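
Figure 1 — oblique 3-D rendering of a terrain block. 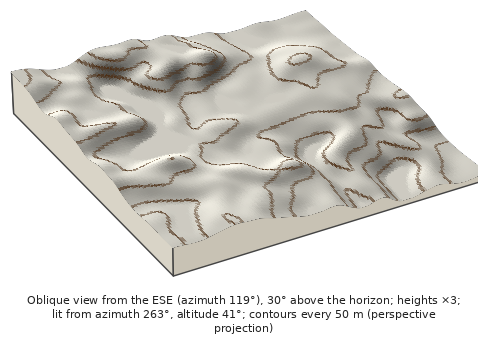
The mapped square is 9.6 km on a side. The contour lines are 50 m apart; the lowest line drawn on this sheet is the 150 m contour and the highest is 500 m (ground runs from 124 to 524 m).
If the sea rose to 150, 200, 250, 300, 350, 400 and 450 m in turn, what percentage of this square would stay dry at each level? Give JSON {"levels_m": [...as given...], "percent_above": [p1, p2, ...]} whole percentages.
{"levels_m": [150, 200, 250, 300, 350, 400, 450], "percent_above": [96, 92, 86, 76, 47, 21, 8]}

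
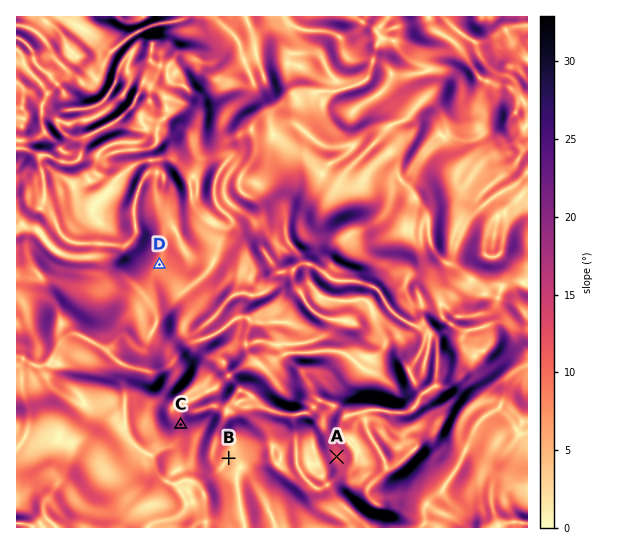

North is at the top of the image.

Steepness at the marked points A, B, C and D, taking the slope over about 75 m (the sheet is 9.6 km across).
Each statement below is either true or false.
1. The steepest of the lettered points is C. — true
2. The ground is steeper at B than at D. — false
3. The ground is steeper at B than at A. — false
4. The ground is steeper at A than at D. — true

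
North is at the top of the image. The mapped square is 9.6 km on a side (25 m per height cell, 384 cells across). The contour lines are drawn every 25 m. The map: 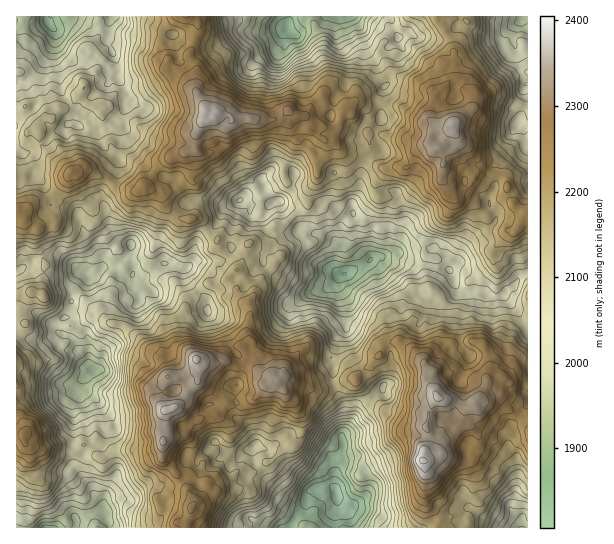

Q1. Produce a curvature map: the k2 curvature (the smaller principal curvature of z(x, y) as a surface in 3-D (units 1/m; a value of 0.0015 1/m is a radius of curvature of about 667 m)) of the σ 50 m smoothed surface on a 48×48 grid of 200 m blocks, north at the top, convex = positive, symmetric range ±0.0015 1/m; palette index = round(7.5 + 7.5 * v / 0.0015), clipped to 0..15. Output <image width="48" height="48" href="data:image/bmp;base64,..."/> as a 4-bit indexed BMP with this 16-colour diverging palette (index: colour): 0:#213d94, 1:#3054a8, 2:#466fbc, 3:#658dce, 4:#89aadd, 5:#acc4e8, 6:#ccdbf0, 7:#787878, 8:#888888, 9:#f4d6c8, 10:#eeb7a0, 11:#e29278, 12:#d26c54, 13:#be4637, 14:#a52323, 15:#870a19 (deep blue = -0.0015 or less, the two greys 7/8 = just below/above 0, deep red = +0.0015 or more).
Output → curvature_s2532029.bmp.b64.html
<image width="48" height="48" href="data:image/bmp;base64,Qk32BAAAAAAAAHYAAAAoAAAAMAAAADAAAAABAAQAAAAAAIAEAAATCwAAEwsAABAAAAAAAAAAlD0hAKhUMAC8b0YAzo1lAN2qiQDoxKwA8NvMAHh4eACIiIgAyNb0AKC37gB4kuIAVGzSADdGvgAjI6UAGQqHAJYCUlUAWHKZZUEzRkJHVGJGNGdFZYRWQlVFQSMDZlUUmWUQJWYVYyMjI0h0NTRWEjR0JIUFEGcmqVVWpUYSZBITZXhSVEhiE3i3RVIUQjRGYog4tUUgMgUwRndnMVaFBWeXNxNBWCIyNoZEQ1hiMhigJEaYQUdYEmMiFVeQR0QlY0JXV4ZENBYzVEeGgndGMXiGNElwV1tQJSQlSGRjIkMVUj22pFdWQqqJE2ZThFlxMDEgAVe3EwJmUhaWcTdVI7hjI2cxREmUcgR2BjVXYAJUa0EFZCZkNIuHIWhgRWQwNkWTRmAmUwAiSliUZ3VUNGeEMngjNnlnFIcUUxSaNTBVRDhyJFhEQ0MSFEMEQ1mYcBZEhEmUZzM0YkVFcnmEVFM0M0JzZ3IAQ0Y1WFlThSYQAXmLc0lYY3hAFCUySpVSakICmIZmcFuSADVmMDNlk0UkYzAAdDmjVlRCeIpmQFk3MDR3I0h3ZnZ3gxIDdQAgqmg0VIpUIWU3YGmFVwSGdVhUEycBd5gVmVYFZXRXUUVJQUiFIwNEeREjY1NABXZkhDVYgjR8kDJJh1VFcpl0hEhSNieERhM1AUVYQyJnUyFFeGA4U2gGcJcAAnWHcUhiQRAEZjFFdjJGITZTVVI3YkAlA4hUADknYBN2hRE3hyFpp1ZEV2VmI3bZEHZlUiA3UidoYyIAEjNHhmM0MSMRJoqEJSV4RhNWRVRiaEdAEkWDJmaKQENCAzIlQhJSI0aER0c1VleGNAFHNoNlI3VIIBN4MCMldGEAA1OWQ3dCARADMiMSEzOYRUMiE0VGJGIUAUM2VJlDRHdQAiaHIkaWFSQyR4JEAVNqEpU4ZUZHdGY0ZDUwJURUdHeHSERTADJVIHdUg0IkMkR1diYTU0VZpIVoc0k0NmdXowhVI5YTZzhzIzRokzYkZZYmUGgkpWdUd0JRQWRHeGBEaSIXhiRSR3lFQ0UHh0dQAyIBUABnEiBZhURTjDYGoxciRkQ0qYd1NGMgUjNVZIMXICV2dVMGQjIFuWVCaoMkdUdjEYYVk3cWUzQ6c1VDdFQ2q5ZTJSExVkZFQDEEcUcmlqQVY1g3lTRHZqZRVla3Z3UloxEmdXcyJCJzREU2VDQ1V1UlRjZ3dUQxchdlNnRWA2eZaJcmcmYxFUJ0UmRFZEVkIlZSeFNVN4VzV3hBIViCACQ2NkWZRUeEh1hIZWMkNCVml0REATV5NFVSVTFkWZWGplh3MGkTEEmkmkeTIoJndGilMhAjSZh0g102UohUREVCAnpVFFVmGERlFFVYdIiDVFYkhDaTNERXQVlpMBZXN7IjJHVoljVTRBRThzaVA2iHdXhaYIRXR2dCNGhld2MANASke3Z0VThlRoZFQYc0UiVgSnljSFVBEgFkRkQzdDOIdVh0FVZRN3YgWGZkg0iXQwBUlARlRRVXaWZgNGiAKbYjVFdDVTRldDMEgzdmgjMgRmMyWURQI0RDdXYASHMQEzABElUFUhEVVDVDNSEAQlkiFmRYV1JYZCCGZkQ4kVQ4ZaglIA=="/>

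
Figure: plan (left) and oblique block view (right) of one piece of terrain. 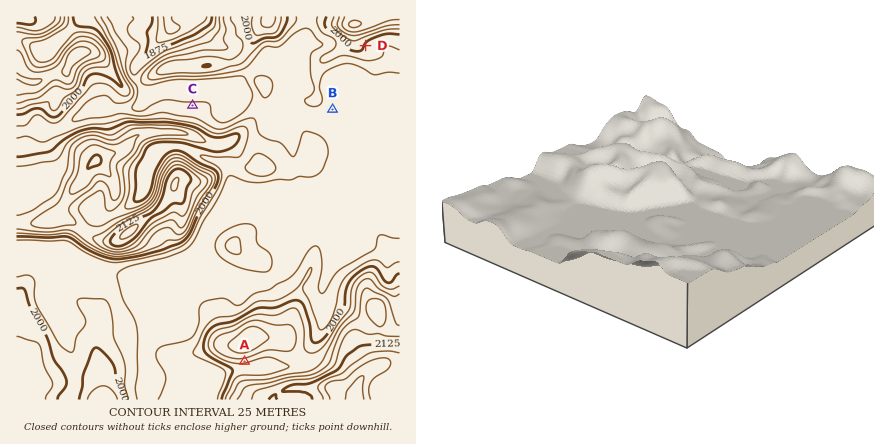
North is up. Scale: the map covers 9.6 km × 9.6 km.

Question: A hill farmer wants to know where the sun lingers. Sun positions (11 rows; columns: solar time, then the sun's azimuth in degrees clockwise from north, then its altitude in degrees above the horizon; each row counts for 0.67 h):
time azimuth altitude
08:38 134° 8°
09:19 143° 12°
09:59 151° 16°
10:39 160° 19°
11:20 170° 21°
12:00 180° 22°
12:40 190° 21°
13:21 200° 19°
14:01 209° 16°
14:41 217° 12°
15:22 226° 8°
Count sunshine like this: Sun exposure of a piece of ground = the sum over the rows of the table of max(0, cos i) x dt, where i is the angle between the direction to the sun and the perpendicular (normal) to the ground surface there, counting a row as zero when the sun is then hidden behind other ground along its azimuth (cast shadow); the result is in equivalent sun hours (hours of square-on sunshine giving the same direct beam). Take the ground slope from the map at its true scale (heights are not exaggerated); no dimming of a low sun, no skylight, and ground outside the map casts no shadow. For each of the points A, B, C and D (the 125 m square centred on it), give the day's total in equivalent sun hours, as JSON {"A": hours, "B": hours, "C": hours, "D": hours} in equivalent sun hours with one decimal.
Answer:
{"A": 3.1, "B": 2.0, "C": 1.6, "D": 2.2}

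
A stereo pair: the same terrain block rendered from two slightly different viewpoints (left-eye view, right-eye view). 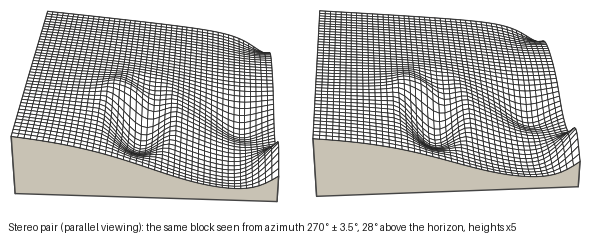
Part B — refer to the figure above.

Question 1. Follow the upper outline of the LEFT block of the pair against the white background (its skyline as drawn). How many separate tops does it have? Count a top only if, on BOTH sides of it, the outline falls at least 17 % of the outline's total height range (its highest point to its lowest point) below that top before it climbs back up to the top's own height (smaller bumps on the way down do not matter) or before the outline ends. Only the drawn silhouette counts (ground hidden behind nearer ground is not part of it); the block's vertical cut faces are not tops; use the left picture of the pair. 4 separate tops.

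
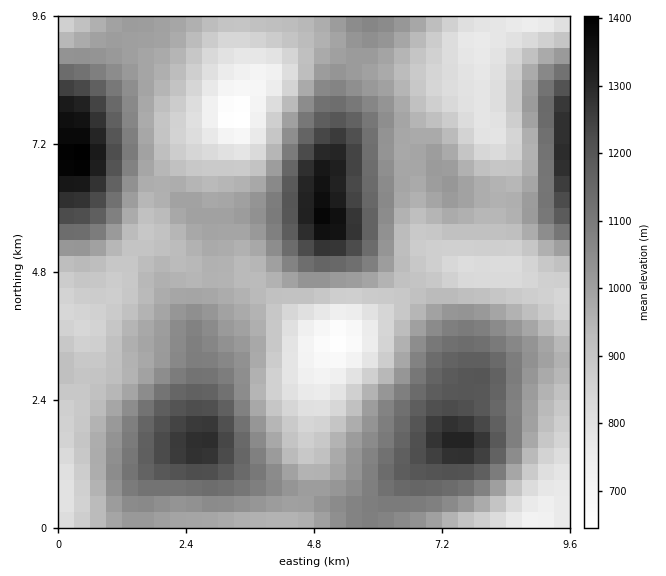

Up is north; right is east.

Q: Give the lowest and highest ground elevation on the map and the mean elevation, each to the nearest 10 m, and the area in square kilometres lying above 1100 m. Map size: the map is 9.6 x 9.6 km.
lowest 630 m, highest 1420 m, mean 990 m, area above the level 20.9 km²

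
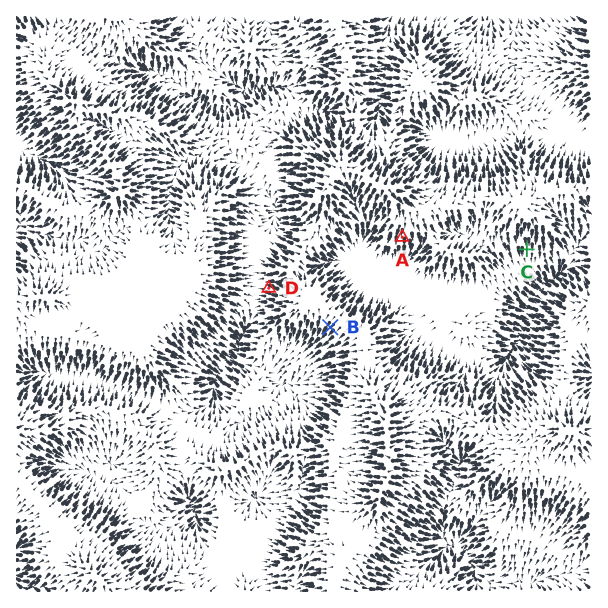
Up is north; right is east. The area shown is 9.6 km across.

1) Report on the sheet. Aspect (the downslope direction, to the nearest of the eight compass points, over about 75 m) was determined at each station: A S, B SW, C S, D W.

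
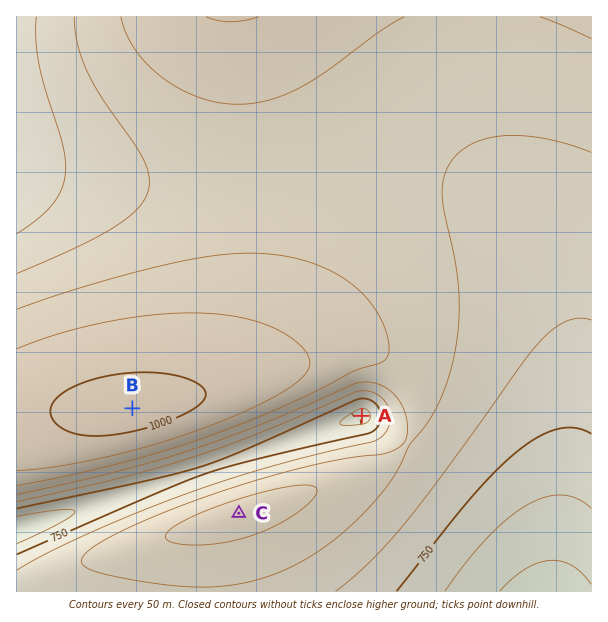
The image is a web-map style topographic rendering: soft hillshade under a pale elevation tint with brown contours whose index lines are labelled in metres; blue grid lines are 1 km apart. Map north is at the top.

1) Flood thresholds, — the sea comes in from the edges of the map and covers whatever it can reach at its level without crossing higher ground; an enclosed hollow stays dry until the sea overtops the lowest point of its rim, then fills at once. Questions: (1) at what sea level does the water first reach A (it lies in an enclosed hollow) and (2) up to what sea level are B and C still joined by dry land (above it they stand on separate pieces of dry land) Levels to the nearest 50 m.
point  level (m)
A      750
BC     850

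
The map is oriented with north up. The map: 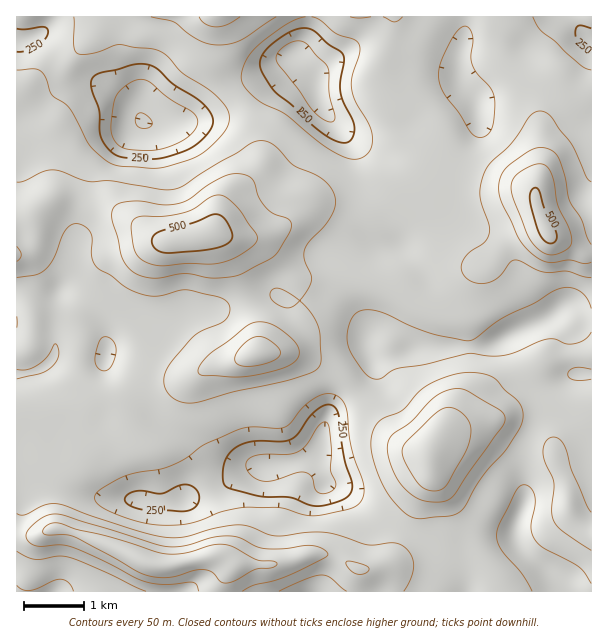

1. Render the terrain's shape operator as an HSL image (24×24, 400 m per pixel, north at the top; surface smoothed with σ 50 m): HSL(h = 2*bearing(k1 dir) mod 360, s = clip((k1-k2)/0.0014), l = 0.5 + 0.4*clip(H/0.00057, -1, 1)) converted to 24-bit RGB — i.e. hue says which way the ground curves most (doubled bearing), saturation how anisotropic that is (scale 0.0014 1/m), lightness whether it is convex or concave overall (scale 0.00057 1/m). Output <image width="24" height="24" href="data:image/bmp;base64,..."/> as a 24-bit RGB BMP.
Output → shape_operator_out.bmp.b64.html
<image width="24" height="24" href="data:image/bmp;base64,Qk32BgAAAAAAADYAAAAoAAAAGAAAABgAAAABABgAAAAAAMAGAAATCwAAEwsAAAAAAAAAAAAA0b61RHOYb4FOcD0sYRUW58BRT++hE2k9051+m2u8x2uxcGarLYF6oHZgm8DPZbSiZZaVi3eDbWCSeKGGjLOXimSZXSg6fjtgumI1a1w0aC8zXp/ozPT/zOz/tqv/4sz/0tv5prznj5Lx5838x7z6h9DpaGu5w4TAm16jhXaFdniFerJ6TqOAcxA8oFB8aaqfgYX928/8zOr/zfL+VcG4cD1FZlBFTHJAvY1AtT4/bVA5RIo5slVcpFNuhFhgg3NViWJUgYFjeYFru7psFxtFmW2/r4CoZ8jGIVY0ksIVa1IXUk0ROTMSSTgYU2EiSE8mbZpIdq19hYnFcMK7LXWFyki3zj14j0xbokk3oKY0MKpRpHRzREGqI15syLWab76Dem58iIBmoWliqVlpg0tXYX5Na35RSo9NVKZESYs8T0kwqnRDazI1IxAQuZk+mlKAto+14OjcXauNOHBhqliAMFd8gsdkm1dffXqBf4WFi4GGlXiYnnyxlpC7joy1b6GioatNQTkkT08hUn4gP1B4byqPiL+FgXKpqMO8xbufv4iiSXeNSn2FWG6dnreQeWeAfIJ/fn98gYJ+fXmGf4yNepF8kV9ulmt4rniQk1SuhHqsks6MEjtHPiukdsaBZ8vIrIrF0J+mpoyhvH63SpaaSYCIoZp6hm6Eg4CSgn+Nhn6HfnaBjIt8g2h6jWlviJFnjnhwe3GfjZetzpacMiBZDH5Bh8N4S4dhO2RW0ayjspq0hoW5vIzPU0yNd4yIgn+VnWKfpHSkhZSaanyxpneYdmmMqW+yuoiYjVlJanEqUG0okZJJqF/IXuXeYcGodViJV5+UXa1rv4uPnmBtgUtbi3JtVaJtU3qRgaxJOXNRs6VrL1JYq3Rhc4yGVIiXu5G/rnfj79b1srXobdHeT6S4gL+XUzZsbpZPWIFVX3tNkJJNjl6ro3HFvI25r22viEKmwJOCT017paJ1dTxzYaxTgYx9X350WJFrUIKTyJ25yL7Utm3BmV2VmJpeQjlhoo9sakU3e3Q0gpk0XoQcDygLkahCt2uRY1uBv7ZzWVqKmXV0bHOkdqCOgXxqc4FpaHlYU2FDWqEwo5BAhEBOlnlzoFtkYUVZg25Nfqu2jaq8hIWrvX6qoluxLXklJ2cjikZpj8FkR2pug5pxiHFwgkFHmIdCXHA8a1g7Y3pAaqtDZWhKiY9miHRtnW+beXq3g6K2f5ychmV6jWVqkox1fXiZtoOpa0R2QGU1X8GiWYyeYneMmFuVtFGqv4GGp19rVpd3d6RybJZgVoRlU6l4bW6JfYiQeY+Se4CRjWCAhm+Hg46ZpY+ljF2FgBcln6AnZcmNt0mXYICSW2V4aFJ5cmOevcHbyb3or6Ler7LOjaPRi43FXneUS21Yd4NqfXFfc2pUdIBffZODdYZ/hG5+liSOx4nX2fLuS8LksXmmnWlzUlp0TmOTkdbOhtHEdnTAyHzT0MK5bW2afVmGunqoh3SkYX6JgXWOfnqQepOSe4R7eHZ8dk9zYjhwve2xm9WSaCqJgW+kyaXEW262Z6a4ZbR/ioZVREw1dYVP2qSQjE5fY2qAfnucppitbV+YeHKJhYOLgH+EgIGCb26BVj+TgIO+3e7KkKtcMEBkT3JboaBeiG5mZMCbdI3JhnvPoXrQTIKsr5xjwnKfoYR7YH5zk35pcIKzhWyvl3WWjXuBgn9/cn6GO3GUh8XE3M3Aw32ZS0F1dHqDfYxygLJ3UcU7GDAZTEghXGQymkl2u2twlpJiq4p1a4ubj9zOZCWSlTRFmYJfg4x6iYmCcK+VRVSUU3tGs79UwGFbeEyCboeBjJuJnqWAuJBgKS5BaF5MV1gsKTEXkpcqsbl3irSvndm5aidVKgkbtapCiq56dIZ9haCJcqmEPylXoaJmkqtmkWRbfm9sd5R5ZYpimJFxtF9eWDVfXz1YjFhVVoR0bdCEbcRxVKtUl1lEPBFCl0mvrNGmgpeDe4uBebJ0eEFjSytOnLd2gZJwjHZ0h3+Tt4m9oGWfn2ZKdElAllZiOEVehpGjlL6yfqxybblFUn5ZgEhrQS1hSpmh0bmmjpB7jI91m5deUihie7SufrKReX+Vj6CUZpyzb1U7r02Jv3+el4mxmG20Xm+xZ6+ZnI9nnYZWyplWOUwWFicUdzxOKXMkj8A6ppB+jYd8l310NVB9o66Fi5dkXnthir2AQHFufI4oIlssoaN3nHN2gVp5km9FZnVCsFuMu7qAg5tnzXqlL0J/NXt/n7qbRJ1Wk6Fjb4l5n4CEQ0pyjKJxkp+JcK+XmV9dex1Q"/>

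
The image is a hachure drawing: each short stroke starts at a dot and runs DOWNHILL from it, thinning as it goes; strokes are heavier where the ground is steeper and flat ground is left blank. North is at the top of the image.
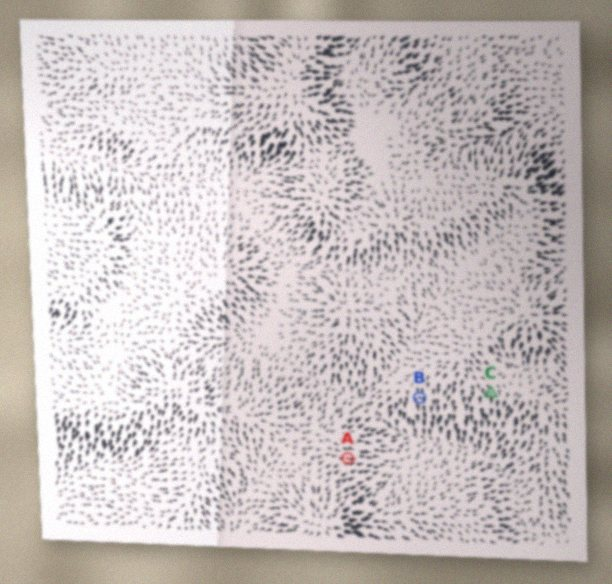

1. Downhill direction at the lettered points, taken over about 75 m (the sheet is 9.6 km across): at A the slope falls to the E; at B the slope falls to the S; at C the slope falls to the S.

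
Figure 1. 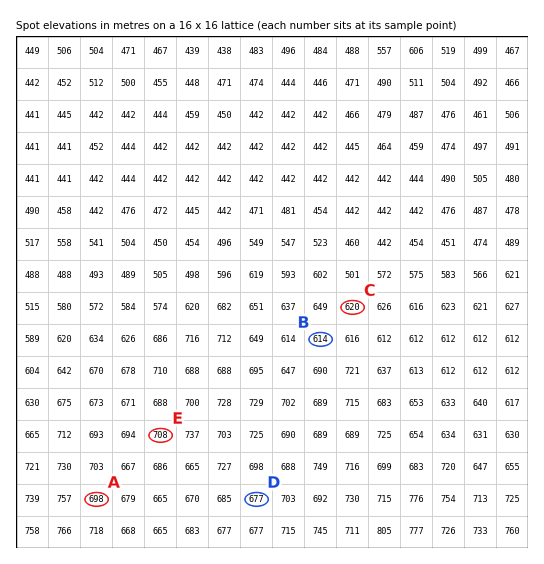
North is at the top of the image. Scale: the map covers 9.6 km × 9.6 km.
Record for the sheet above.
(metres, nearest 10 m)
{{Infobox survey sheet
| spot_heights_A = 700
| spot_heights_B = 610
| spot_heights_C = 620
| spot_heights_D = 680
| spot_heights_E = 710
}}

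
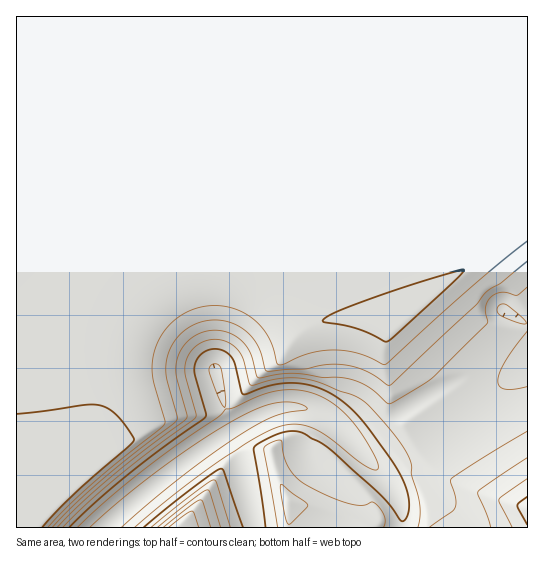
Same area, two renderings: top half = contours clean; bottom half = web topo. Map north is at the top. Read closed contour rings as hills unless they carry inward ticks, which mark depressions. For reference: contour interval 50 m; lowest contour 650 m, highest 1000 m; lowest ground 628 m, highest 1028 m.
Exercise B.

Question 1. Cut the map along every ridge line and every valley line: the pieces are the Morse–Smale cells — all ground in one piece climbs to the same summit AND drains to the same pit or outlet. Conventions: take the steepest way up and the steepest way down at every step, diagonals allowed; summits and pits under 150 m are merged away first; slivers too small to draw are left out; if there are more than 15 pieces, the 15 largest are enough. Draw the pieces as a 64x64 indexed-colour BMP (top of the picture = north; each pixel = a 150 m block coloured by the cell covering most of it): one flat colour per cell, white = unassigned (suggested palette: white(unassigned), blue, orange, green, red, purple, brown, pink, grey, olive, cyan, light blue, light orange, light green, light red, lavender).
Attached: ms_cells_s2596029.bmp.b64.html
<image width="64" height="64" href="data:image/bmp;base64,Qk12CAAAAAAAAHYAAAAoAAAAQAAAAEAAAAABAAQAAAAAAAAIAAATCwAAEwsAABAAAAAAAAAA////ALR3HwAOf/8ALKAsACgn1gC9Z5QAS1aMAMJ34wB/f38AIr28AM++FwDox64AeLv/AIrfmACWmP8A1bDFABERERERETMzMzMzMzMzMyIiIiIiIiIiIiIiIiIiIiIiEREREREREzMzMzMzMzMyIiIiIiIiIiIiIiIiIiIiIiIRERERERERMzMzMzMzMzIiIiIiIiIiIiIiIiIiIiIiIhERERERERETMzMzMzMzMiIiIiIiIiIiIiIiIiIiIiIiEREREREREREzMzMzMzMyIiIiIiIiIiIiIiIiIiIiIiIREREREREREREzMzMzMzIiIiIiIiIiIiIiIiIiIiIiIhERERERERERERMzMzMzIiIiIiIiIiIiIiIiIiIiIiIiERERERERERERETMzMzMiIiIiIiIiIiIiIiIiIiIiIiIRERERERERERERETMzMyIiIiIiIiIiIiIiIiIiIiIiIhEREREREREREREREzMyIiIiIiIiIiIiIiIiIiIiIiIiERERERERERERERERMzIiIiIiIiIiIiIiIiIiIiIiIiIRERERERERERERERERIiIiIiIiIiERIiIiIiIiIiIiIhERERERERERERERERERIiIiIiIiERERIiIiIiIiIiIiERERERERERERERERERESIiIiIiERERESIiIiIiIiIiIRERERERERERERERERERESIiIhEREREREiIiIiIiIiIhEREREREREREREREREREREREREREREREREiIiIiIiIiEREREREREREREREREREREREREREREREREREiIiIiIiIREREREREREREREREREREREREREREREREREREiEREiIhERERERERERERERERERERERERERERERERERERERERIiERERERERERERERERERERERERERERERERERERERERERIRERERERERERERERERERERERERERERERERERERERERERERERERERERERERERERERERERERERERERERERERERERERERERERERERERERERERERERERERERERERERERERERERERERERERERERERERERERERERERERERERERERERERERERERERERERERERERERERERERERERERERERERERERERERERERERERERERERERERERERERERERERERERERERERERERERERERERERERERERERERERERERERERERERERERERERERERERERERERERERERERERERERERERERERERERERERERERERERERERERERERERERERERERERERERERERERERERERERERERERERERERERERERERERERERERERERERERERERERERERERERERERERERERERERERERERERERERERERERERERERERERERERERERERERERERERERERERERERERERERERERERERERERERERERERERERERERERERERERERERERERERERERERERERERERERERERERERERERERERERERERERERERERERERERERERERERERERERERERERERERERERERERERERERERERERERERERERERERERERERERERERERERERERERERERERERERERERERERERERERERERERERERERERERERERERERERERERERERERERERERERERERERERERERERERERERERERERERERERERERERERERERERERERERERERERERERERERERERERERERERERERERERERERERERERERERERERERERERERERERERERERERERERERERERERERERERERERERERERERERERERERERERERERERERERERERERERERERERERERERERERERERERERERERERERERERERERERERERERERERERERERERERERERERERERERERERERERERERERERERERERERERERERERERERERERERERERERERERERERERERERERERERERERERERERERERERERERERERERERERERERERERERERERERERERERERERERERERERERERERERERERERERERERERERERERERERERERERERERERERERERERERERERERERERERERERERERERERERERERERERERERERERERERERERERERERERERERERERERERERERERERERERERERERERERERERERERERERERERERERERERERERERERERERERERERERERERERERERERERERERERERERERERERERERERERERERERERERERERERERERERERERERERERERERERERERERERERERERERERERERERERERERERERERERERERERERERERERERERERERERERERERERERERERERERERERERERERERERERERERERERERERERERERERERERERERERERERERERERERERERERERERERERERERERERERERERERERERERERERERERERERERERERERERERERERERERERERERERERERERERERERERERERERERERERERERERERERERERERERERERERERERERERERERERERERERERERERERERERERERERERERERERERERERERERERERERERERERERERERERERERERERERERERERERERERERERERERERERERERERERERERERERERERERERERERERERERERERERERERERERERERERERERERERERERERERERERERERERERERER"/>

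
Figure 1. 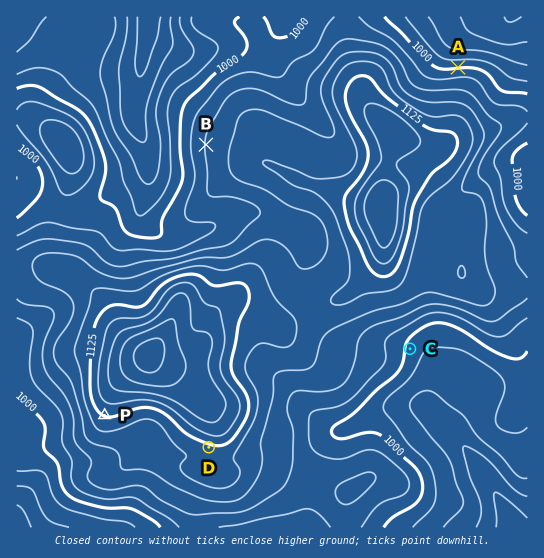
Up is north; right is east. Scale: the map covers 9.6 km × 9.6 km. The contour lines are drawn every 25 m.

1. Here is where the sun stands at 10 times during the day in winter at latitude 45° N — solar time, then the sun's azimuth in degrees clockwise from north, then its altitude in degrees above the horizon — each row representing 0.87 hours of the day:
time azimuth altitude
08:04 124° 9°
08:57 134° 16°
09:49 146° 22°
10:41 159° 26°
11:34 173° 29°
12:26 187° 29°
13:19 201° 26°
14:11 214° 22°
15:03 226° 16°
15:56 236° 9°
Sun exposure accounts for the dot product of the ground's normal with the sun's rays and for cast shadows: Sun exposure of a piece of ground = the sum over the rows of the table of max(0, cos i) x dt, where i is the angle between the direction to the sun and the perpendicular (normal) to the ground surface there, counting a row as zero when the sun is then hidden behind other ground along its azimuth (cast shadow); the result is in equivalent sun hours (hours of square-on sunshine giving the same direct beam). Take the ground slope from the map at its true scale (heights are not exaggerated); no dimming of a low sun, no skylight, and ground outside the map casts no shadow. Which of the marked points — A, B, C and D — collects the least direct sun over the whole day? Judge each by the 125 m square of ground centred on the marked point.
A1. A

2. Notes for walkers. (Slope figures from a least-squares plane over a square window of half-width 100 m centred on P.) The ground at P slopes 6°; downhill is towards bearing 202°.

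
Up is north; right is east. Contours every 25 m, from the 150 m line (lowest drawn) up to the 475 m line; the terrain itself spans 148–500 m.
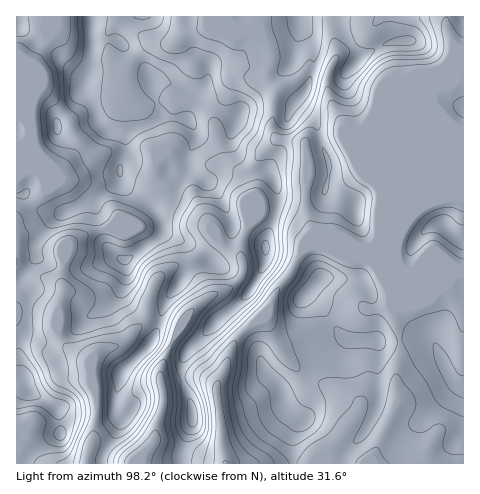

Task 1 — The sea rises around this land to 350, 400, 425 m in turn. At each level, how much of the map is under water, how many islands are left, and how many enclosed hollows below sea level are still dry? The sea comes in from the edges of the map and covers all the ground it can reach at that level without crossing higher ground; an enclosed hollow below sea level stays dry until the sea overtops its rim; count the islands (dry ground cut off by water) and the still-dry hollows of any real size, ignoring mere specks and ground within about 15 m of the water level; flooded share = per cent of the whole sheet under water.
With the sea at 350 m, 60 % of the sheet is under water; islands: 0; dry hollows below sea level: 0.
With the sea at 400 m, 78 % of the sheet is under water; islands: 0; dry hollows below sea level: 0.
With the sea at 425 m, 84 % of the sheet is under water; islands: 0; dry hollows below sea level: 0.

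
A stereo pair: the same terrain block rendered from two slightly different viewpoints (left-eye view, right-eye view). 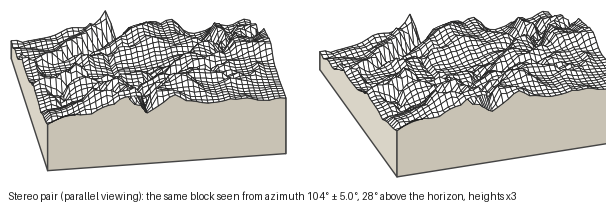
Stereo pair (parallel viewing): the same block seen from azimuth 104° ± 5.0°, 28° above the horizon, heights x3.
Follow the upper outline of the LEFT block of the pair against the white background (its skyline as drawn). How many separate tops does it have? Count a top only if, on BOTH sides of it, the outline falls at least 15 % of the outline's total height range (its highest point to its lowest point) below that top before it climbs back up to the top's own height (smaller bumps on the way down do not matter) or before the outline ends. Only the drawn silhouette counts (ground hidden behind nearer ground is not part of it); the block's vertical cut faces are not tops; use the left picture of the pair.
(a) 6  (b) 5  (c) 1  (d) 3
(d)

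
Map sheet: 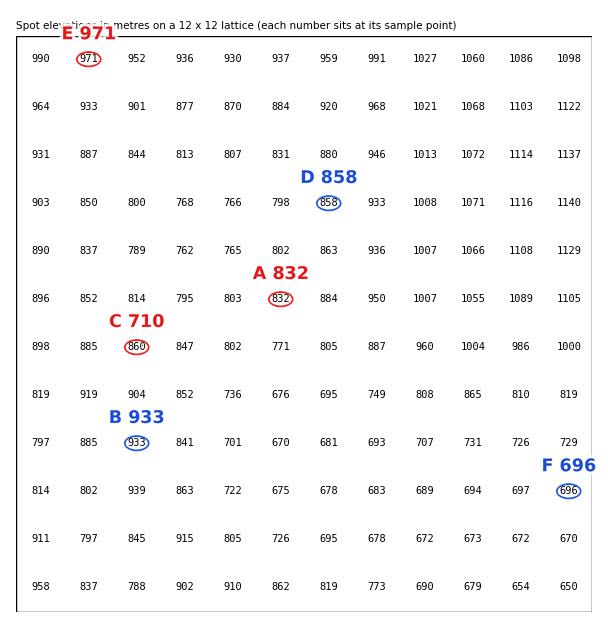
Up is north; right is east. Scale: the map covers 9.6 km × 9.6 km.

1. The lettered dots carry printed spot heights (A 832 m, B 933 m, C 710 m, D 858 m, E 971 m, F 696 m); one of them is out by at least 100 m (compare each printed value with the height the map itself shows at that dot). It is C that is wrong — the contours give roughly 860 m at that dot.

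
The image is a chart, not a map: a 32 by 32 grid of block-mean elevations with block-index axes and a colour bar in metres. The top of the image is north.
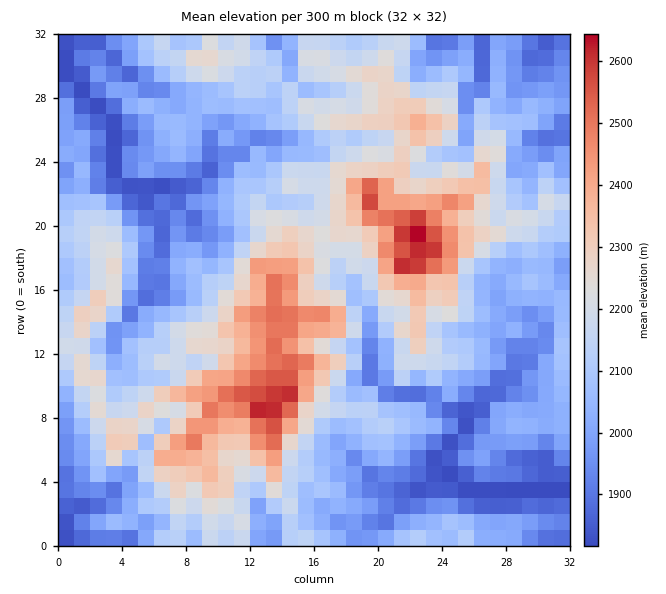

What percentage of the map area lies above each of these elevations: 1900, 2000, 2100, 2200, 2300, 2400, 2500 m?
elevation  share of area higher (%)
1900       88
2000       72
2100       48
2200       29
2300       16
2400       8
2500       4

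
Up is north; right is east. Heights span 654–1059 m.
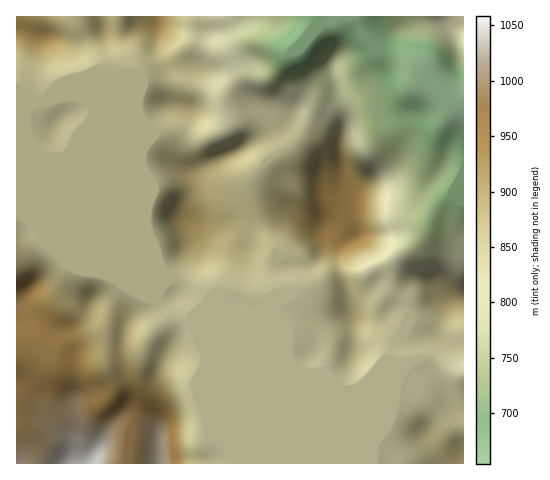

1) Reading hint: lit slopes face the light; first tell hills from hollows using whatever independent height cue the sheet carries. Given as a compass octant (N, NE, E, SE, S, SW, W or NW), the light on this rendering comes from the SE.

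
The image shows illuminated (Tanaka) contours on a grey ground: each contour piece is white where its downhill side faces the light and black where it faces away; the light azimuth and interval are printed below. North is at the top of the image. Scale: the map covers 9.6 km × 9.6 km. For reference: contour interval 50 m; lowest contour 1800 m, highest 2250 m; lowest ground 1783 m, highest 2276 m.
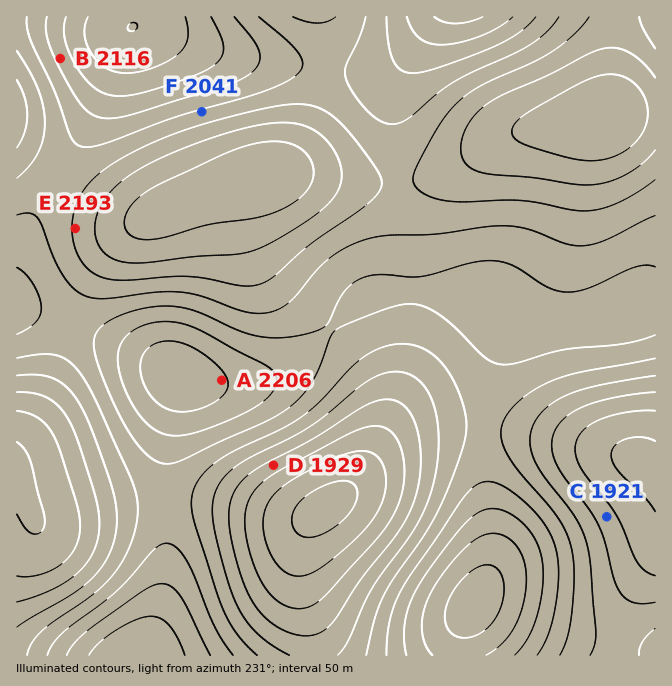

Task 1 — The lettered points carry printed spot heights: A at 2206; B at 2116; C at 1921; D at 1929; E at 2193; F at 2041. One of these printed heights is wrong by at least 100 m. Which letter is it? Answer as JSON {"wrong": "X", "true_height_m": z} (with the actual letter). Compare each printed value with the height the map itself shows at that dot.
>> {"wrong": "E", "true_height_m": 1993}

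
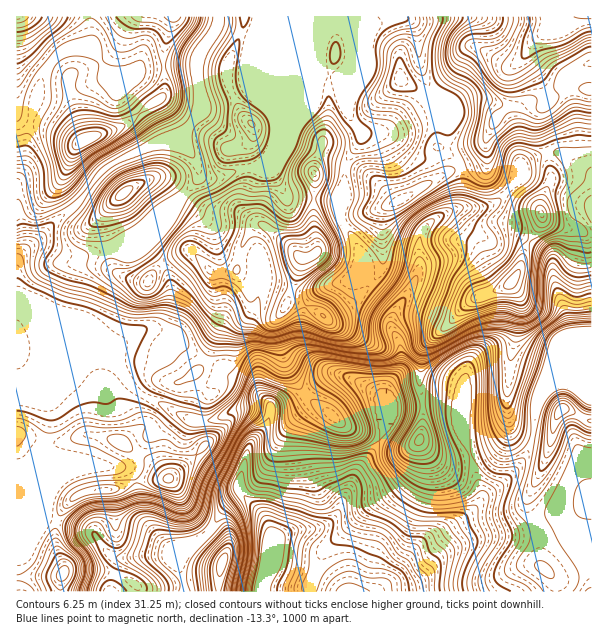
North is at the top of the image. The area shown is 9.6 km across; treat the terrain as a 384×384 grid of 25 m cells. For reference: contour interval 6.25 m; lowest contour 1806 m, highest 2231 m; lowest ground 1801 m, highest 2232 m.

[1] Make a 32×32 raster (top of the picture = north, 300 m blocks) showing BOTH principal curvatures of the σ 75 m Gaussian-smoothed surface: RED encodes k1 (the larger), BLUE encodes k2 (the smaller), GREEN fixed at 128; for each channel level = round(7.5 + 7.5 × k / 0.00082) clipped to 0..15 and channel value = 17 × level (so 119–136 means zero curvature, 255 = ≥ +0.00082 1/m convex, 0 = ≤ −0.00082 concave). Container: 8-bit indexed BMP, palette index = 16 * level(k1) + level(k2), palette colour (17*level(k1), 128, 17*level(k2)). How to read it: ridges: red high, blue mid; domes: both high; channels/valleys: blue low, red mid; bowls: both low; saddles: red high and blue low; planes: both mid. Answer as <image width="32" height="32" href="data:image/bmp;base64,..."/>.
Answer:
<image width="32" height="32" href="data:image/bmp;base64,Qk02CAAAAAAAADYEAAAoAAAAIAAAACAAAAABAAgAAAAAAAAEAAATCwAAEwsAAAABAAAAAAAAAIAAABGAAAAigAAAM4AAAESAAABVgAAAZoAAAHeAAACIgAAAmYAAAKqAAAC7gAAAzIAAAN2AAADugAAA/4AAAACAEQARgBEAIoARADOAEQBEgBEAVYARAGaAEQB3gBEAiIARAJmAEQCqgBEAu4ARAMyAEQDdgBEA7oARAP+AEQAAgCIAEYAiACKAIgAzgCIARIAiAFWAIgBmgCIAd4AiAIiAIgCZgCIAqoAiALuAIgDMgCIA3YAiAO6AIgD/gCIAAIAzABGAMwAigDMAM4AzAESAMwBVgDMAZoAzAHeAMwCIgDMAmYAzAKqAMwC7gDMAzIAzAN2AMwDugDMA/4AzAACARAARgEQAIoBEADOARABEgEQAVYBEAGaARAB3gEQAiIBEAJmARACqgEQAu4BEAMyARADdgEQA7oBEAP+ARAAAgFUAEYBVACKAVQAzgFUARIBVAFWAVQBmgFUAd4BVAIiAVQCZgFUAqoBVALuAVQDMgFUA3YBVAO6AVQD/gFUAAIBmABGAZgAigGYAM4BmAESAZgBVgGYAZoBmAHeAZgCIgGYAmYBmAKqAZgC7gGYAzIBmAN2AZgDugGYA/4BmAACAdwARgHcAIoB3ADOAdwBEgHcAVYB3AGaAdwB3gHcAiIB3AJmAdwCqgHcAu4B3AMyAdwDdgHcA7oB3AP+AdwAAgIgAEYCIACKAiAAzgIgARICIAFWAiABmgIgAd4CIAIiAiACZgIgAqoCIALuAiADMgIgA3YCIAO6AiAD/gIgAAICZABGAmQAigJkAM4CZAESAmQBVgJkAZoCZAHeAmQCIgJkAmYCZAKqAmQC7gJkAzICZAN2AmQDugJkA/4CZAACAqgARgKoAIoCqADOAqgBEgKoAVYCqAGaAqgB3gKoAiICqAJmAqgCqgKoAu4CqAMyAqgDdgKoA7oCqAP+AqgAAgLsAEYC7ACKAuwAzgLsARIC7AFWAuwBmgLsAd4C7AIiAuwCZgLsAqoC7ALuAuwDMgLsA3YC7AO6AuwD/gLsAAIDMABGAzAAigMwAM4DMAESAzABVgMwAZoDMAHeAzACIgMwAmYDMAKqAzAC7gMwAzIDMAN2AzADugMwA/4DMAACA3QARgN0AIoDdADOA3QBEgN0AVYDdAGaA3QB3gN0AiIDdAJmA3QCqgN0Au4DdAMyA3QDdgN0A7oDdAP+A3QAAgO4AEYDuACKA7gAzgO4ARIDuAFWA7gBmgO4Ad4DuAIiA7gCZgO4AqoDuALuA7gDMgO4A3YDuAO6A7gD/gO4AAID/ABGA/wAigP8AM4D/AESA/wBVgP8AZoD/AHeA/wCIgP8AmYD/AKqA/wC7gP8AzID/AN2A/wDugP8A/4D/AJaX2LZyhri5ppOn94Nwlpiod3eHdnaHh5iYmIeHl4iHhobJ27OVlYV1hKf514B1h5eHh4iHh4eGh4iYmJiIh4d3huaUgaaGdnWEg/n5gHWHmJeHh3aXhoeGhoaHl4eHd4eG1VJjt4Z0g6OQ5PWAZISEhpeGdpeGdoeHh4eXh4eHd3fWpGOjc2Om+bOzs4F2h5eVhqiXh4eHhYWHmJeHh4iHh5bo9/nWxtnplXFwppeXmId0h5aHl5iYhnWHuIaHiIeHh4WGhpa2ytjGc3C3iIeHhnV2hpeXl5eFh4Snp4aHh4eHd3eHl5aWpve3cKaoh4aFhYK2yai3loSXloTXhXeYh5eYl6iXdpeV6fhwgLeXhqjJxZDI6qd0hKe4gteFhJiHd4eHdoeYlnORw/WwlLinyMmWc3P2hXWEp9iCxcXmhnd3h4eHh4WEl7i2pIJhtqe4mIR1c/aGdYO46HKj+oOHd4eHiIeGl6iYh7jHcKbFlYWDg2OE93V1c7folYOThoeHd4eHh4eHh4eHhsaCqLhzYHCRo3DycWNip8eng3eHh4d3h4d3h4iHdpSFpGKigYCU5/f4wPjmcFCTtrZyd3eHh3d3d4eGhoZ0l6fH5uq01vropnOCp/n3k4GSw3NhcoeHhnZ1hZSDdHWnlqim2cbn2aamYpSWl/fnpbf71bOndoWGhoeXuMqllqiGl4aWtpOEhcemgYWHqNnmyOmClJeFqKinp7e3yYSGuJeYdnXGpHJ1h8iUc4aXhpbY6HCWmIWYmIeHhnWWtqinhpd2hbnZyJN2x5ZzdZWGdab2YJandoWHl4aGd3WVuYZ2p4a2uLjIgobHhYKoqId2htWkpaiWhoWnt5aEhXSmhnaXuKZ015OTl7elYIOXl5eGp9mll4a3lIHG2ah1dIWop6eodWTVc4WouOi2gnKDhJW5yHV2dpfYkoDZ+MimlHWFl3aVhdeFdZeXl9jXpae2goXGhod2dtfGcIClyLeVhZWEdXSn2paUqIeHh5emlshzZbeHh4aFuPi2gYCChIWGqZeWhoTGp4R2doeXh4Wnx2N0lHaHhpWnyfn3xnOEhZeXl7iFhLi5hXZ2doeHhafXlZeWdXaHhoaWloXW16aTdYa4poaHhLaEl4d2l4d1hrimp7mWhod2h4aGdYW42pN0p5Z2h3d3loanp5eXhnWFlJWGl6aol3WYh3d3doXXg4S4hnd3h3eHd3SnqIWVh3aoqYaGdoeXhYaHhod2htZjhLiGd4eHh5eHdZaodJa4pqiop4aEdZeGdXZ2l4d2x4SDlqd3d4eHl4eGp6iElsq4lpenqLiFqaiWhoaIl4eoyZN0t4eHh4eHh3eFhXV0lJR1dpaXl6c="/>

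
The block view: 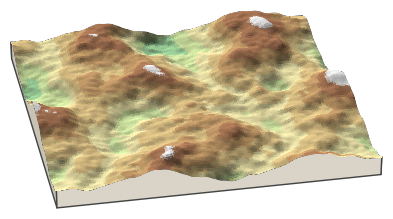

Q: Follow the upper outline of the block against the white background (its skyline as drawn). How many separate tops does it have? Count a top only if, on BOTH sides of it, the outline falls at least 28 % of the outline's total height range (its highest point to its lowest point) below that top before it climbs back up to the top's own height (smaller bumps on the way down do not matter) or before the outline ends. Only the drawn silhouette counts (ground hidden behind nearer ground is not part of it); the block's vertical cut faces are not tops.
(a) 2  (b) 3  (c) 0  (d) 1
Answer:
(c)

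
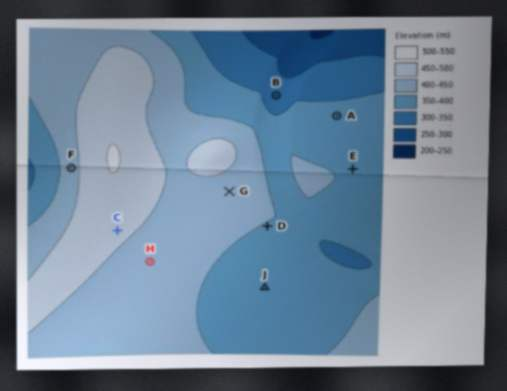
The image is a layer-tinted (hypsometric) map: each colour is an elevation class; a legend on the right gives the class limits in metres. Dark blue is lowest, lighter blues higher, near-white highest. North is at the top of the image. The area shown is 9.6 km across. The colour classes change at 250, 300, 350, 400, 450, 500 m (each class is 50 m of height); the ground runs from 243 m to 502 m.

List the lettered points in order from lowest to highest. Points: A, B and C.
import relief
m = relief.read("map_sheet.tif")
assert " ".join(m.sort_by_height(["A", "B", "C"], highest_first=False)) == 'B A C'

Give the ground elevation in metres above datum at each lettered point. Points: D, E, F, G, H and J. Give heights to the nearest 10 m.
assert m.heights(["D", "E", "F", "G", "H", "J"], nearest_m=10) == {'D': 400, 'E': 400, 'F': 430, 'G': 430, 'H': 430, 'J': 370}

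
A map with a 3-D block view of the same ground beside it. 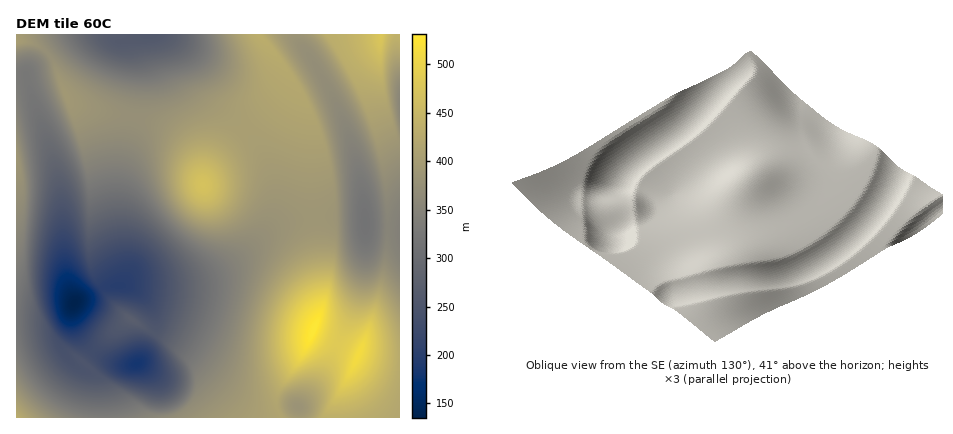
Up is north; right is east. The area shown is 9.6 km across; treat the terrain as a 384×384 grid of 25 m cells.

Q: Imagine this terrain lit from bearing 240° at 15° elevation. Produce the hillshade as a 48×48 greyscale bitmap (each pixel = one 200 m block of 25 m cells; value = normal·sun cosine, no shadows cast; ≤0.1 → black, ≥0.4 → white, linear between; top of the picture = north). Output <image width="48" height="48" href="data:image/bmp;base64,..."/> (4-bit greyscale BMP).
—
<image width="48" height="48" href="data:image/bmp;base64,Qk32BAAAAAAAAHYAAAAoAAAAMAAAADAAAAABAAQAAAAAAIAEAAATCwAAEwsAABAAAAAAAAAAAAAAABEREQAiIiIAMzMzAERERABVVVUAZmZmAHd3dwCIiIgAmZmZAKqqqgC7u7sAzMzMAN3d3QDu7u4A////ADMzNERVZmd3Q0VoiIiIiJmFWKuqmYiIiDMzNERVZndkIkeZiIiIiZl1abzLmYiIdzMzNERVZnYxJGirqIiJmZqHirzcqYh3dzMzNEVWZlISRXrNuYiZmaqpmrzMuYh3dzMzNEVWZBEkZ5vfyZmZmqu6qrvMuod2ZjMzNEZ3QiNWir3/yZmZqrvMuaq7yodmZjMzRGiFRFZ4rN/+qZmZq7zMupmquoZlVTMzRXdlZ3eJvf/rmZmaq7zNyoiZqpZVVTM0RmVoiIiaz/65mZmqq8zMy4d4mpdURDM0RDWJqZmb3tqpmZmqu8zMy5ZniZdERDREITaaqpmrupqqqqqqu8zMy5ZWeIdTM0RCAEeaqqqod5qqqqqqu8zMupdVZ3dTM0QwAUeau6lkWKqqqqqqu7zLupdUVmdTM0QQAlirzKZEaaqqqqqqq7u7qpdTNFZTM1QAA2m823RWiqqqqqqqq7u6qYdSI1ZkM1IAJHrO2GZ4qqqqqqqqqqqqqYdSE0ZlM0EANYvep3iZqru7uqqqqqqqmIdSEkV2REEBRpzsiIiaq7u7u6qqqqqpmHdSEjV3VDECR6zriIiau7u7u7qqqqmZmHdjEjaIZTECV63aiImau8zMy7qqqZmZiHdjEkaJdSEDWK3ZiImrvMzMy7qqmZmZiHdkIkaZdiETWK3ZiJmrzN3dzLqpmZmZiId1IkeahjETaK3KiJmrzd7t3LqZmZmZiId1MleblzETaK3aiJqrze7u3LqYiJmZiIh2M1erlzITaK3aiZqrze/+3KmIiIiIiIiGM1irlzITaK3aiZqrzu/+25h3eIiIiIiGM1isl0ITaL3aiZq83u/+ypd2d4iIiIiGM2i8l0IUaL3aiZq73u7tuYZmZ3iIiIiGM2i8lzIUab3aiZqrze7cqHZVZ3iIiIiGNGm8lzEUab7aiZqrzd3Ll2VVZ3iIiIiFNHnMlyEkec7aiZmrvMy6h1VVZ3iIiIiFNXrMmBEles7ZiZmqu8uphlVVZ4iIiIh0NYrbiAE2i97JiZmqq7qpdmVWd4iIiIhzNovbiAFGm+64iZmaqqqYdmZmd4iIiIhjRpzaiBJXrO6oiJmZmpmYd2Z3eIiIiIhTV6zaiBNYrf2YiImZmZmIh3d3iIiIiIdDWL3JhiRpvfuIiIiImZiIh3eIiIiYiIY0ac24dDV6zuqIiIiIiIiIiIiIiImYiIQ1et2oUkaK3siId3d3iIiIiIiIiZmYiHM2i9yYQFab3rd3d3d3d3iIiIiImZmYiFNHrOuYMGec7ZdmZmZmZ3eIiIiJmZmYhzNovdqXIGis63ZlVVVWZ3eHeIiZmZmYhCR6zsmXIXis2WVUREVWZ3d3eImZqpmYYzaL3qmWI4m9t1REREVWd3d3iJmqqpmXQ1es7JmmNJq9lUMzNEVnd3d4iaq7uqmFJGm+2pqmRarKZDMzRFZ3d3eJmrvMuqljNoreuZqnVpmGRDNEVnd3d4iau8zMu5czV6ztqaqnVndkRERFZ3h3d4mqvN3cuoQ1eb3amaqnVg=="/>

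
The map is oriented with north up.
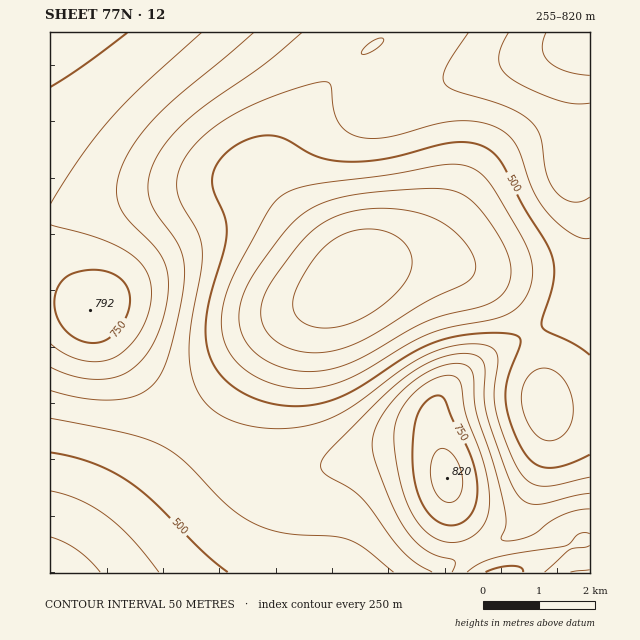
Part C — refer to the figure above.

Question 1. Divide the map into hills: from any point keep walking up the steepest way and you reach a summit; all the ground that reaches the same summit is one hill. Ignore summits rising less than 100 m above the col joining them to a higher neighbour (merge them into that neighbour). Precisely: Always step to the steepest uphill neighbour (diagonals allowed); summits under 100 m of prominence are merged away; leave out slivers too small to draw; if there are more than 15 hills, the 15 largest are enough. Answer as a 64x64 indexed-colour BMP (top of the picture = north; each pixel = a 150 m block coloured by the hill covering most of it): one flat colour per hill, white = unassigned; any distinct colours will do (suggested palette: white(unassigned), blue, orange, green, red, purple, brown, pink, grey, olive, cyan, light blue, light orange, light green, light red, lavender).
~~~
<image width="64" height="64" href="data:image/bmp;base64,Qk12CAAAAAAAAHYAAAAoAAAAQAAAAEAAAAABAAQAAAAAAAAIAAATCwAAEwsAABAAAAAAAAAA////ALR3HwAOf/8ALKAsACgn1gC9Z5QAS1aMAMJ34wB/f38AIr28AM++FwDox64AeLv/AIrfmACWmP8A1bDFABERIiIiIiIiIiIiIiIiIiIiIiIiIiIiREREREREREREERESIiIiIiIiIiIiIiIiIiIiIiIiIiIiREREREREREQRERIiIiIiIiIiIiIiIiIiIiIiIiIiIiIiRERERERERBERESIiIiIiIiIiIiIiIiIiIiIiIiIiIiIiREREREREEREREiIiIiIiIiIiIiIiIiIiIiIiIiIiIiIiJEREREQRERERIiIiIiIiIiIiIiIiIiIiIiIiIiIiIiIiRERERBERERESIiIiIiIiIiIiIiIiIiIiIiIiIiIiIiJEREREEREREREiIiIiIiIiIiIiIiIiIiIiIiIiIiIiIkREREQRERERERIiIiIiIiIiIiIiIiIiIiIiIiIiIiIiJERERBERERERESIiIiIiIiIiIiIiIiIiIiIiIiIiIiIkREREEREREREREiIiIiIiIiIiIiIiIiIiIiIiIiIiIiREREQRERERERERIiIiIiIiIiIiIiIiIiIiIiIiIiIiIkRERBEREREREREiIiIiIiIiIiIiIiIiIiIiIiIiIiIiREREERERERERERIiIiIiIiIiIiIiIiIiIiIiIiIiIiJEREQRERERERERESIiIiIiIiIiIiIiIiIiIiIiIiIiIiRERBEREREREREREiIiIiIiIiIiIiIiIiIiIiIiIiIiJEREERERERERERERIiIiIiIiIiIiIiIiIiIiIiIiIiIkREQREREREREREREiIiIiIiIiIiIiIiIiIiIiIiIiIiRERBERERERERERERIiIiIiIiIiIiIiIiIiIiIiIiIiJEREERERERERERERESIiIiIiIiIiIiIiIiIiIiIiIiIiIiIREREREREREREREiIiIiIiIiIiIiIiIiIiIiIiIiIiIhERERERERERERESIiIiIiIiIiIiIiIiIiIiIiIiIiIiEREREREREREREREiIiIiIiIiIiIiIiIiIiIiIiIiIiIRERERERERERERERIiIiIiIiIiIiIiIiIiIiIiIiIiIhERERERERERERERESIiIiIiIiIiIiIiIiIiIiIiIiIiERERERERERERERERIiIiIiIiIiIiIiIiIiIiIiIiIiIRERERERERERERERESIiIiIiIiIiIiIiIiIiIiIiIiIhEREREREREREREREREiIiIiIiIiIiIiIiIiIiIiIiIiERERERERERERERERERIiIiIiIiIiIiIiIiIiIiIiIiIRERERERERERERERERESIiIiIiIiIiIiIiIiIiIiIiIhEREREREREREREREREREiIiIiIiIiIiIiIiIiIiIiIiEREREREREREREREREREREiIiIiIiIiIiIiIiIiIiIiIREREREREREREREREREREREiIiIiIiIiIiIiIiIiIiIhERERERERERERERERERERERIiIiIiIiIiIiIiIiIiIiERERERERERERERERERERERESIiIiIiIiIiIiIiIiIiIREREREREREREREREREREREREiIiIiIiIiIiIiIiIiIhEREREREREREREREREREREREzMyIiIiIzMzMzMzMzMzEREREREREREREREREREREREzMzMzMzMzMzMzMzMzMzMREREREREREREREREREREREzMzMzMzMzMzMzMzMzMzMxEREREREREREREREREREREzMzMzMzMzMzMzMzMzMzMzEREREREREREREREREREREzMzMzMzMzMzMzMzMzMzMzMREREREREREREREREREREzMzMzMzMzMzMzMzMzMzMzMxERERERERERERERERERETMzMzMzMzMzMzMzMzMzMzMzERERERERERERERERERETMzMzMzMzMzMzMzMzMzMzMzMRERERERERERERERERETMzMzMzMzMzMzMzMzMzMzMzMxERERERERERERERERETMzMzMzMzMzMzMzMzMzMzMzMzERERERERERERERERERMzMzMzMzMzMzMzMzMzMzMzMzMREREREREREREREREREzMzMzMzMzMzMzMzMzMzMzMzMxERERERERERERERERETMzMzMzMzMzMzMzMzMzMzMzMzEREREREREREREREREREzMzMzMzMzMzMzMzMzMzMzMzMRERERERERERERERERETMzMzMzMzMzMzMzMzMzMzMzMxEREREREREREREREREREzMzMzMzMzMzMzMzMzMzMzMzERERERERERERERERERETMzMzMzMzMzMzMzMzMzMzMzMREREREREREREREREREREzMzMzMzMzMzMzMzMzMzMzMxERERERERERERERERERETMzMzMzMzMzMzMzMzMzMzMzEREREREREREREREREREREzMzMzMzMzMzMzMzMzMzMzMRERERERERERERERERERERMzMzMzMzMzMzMzMzMzMzMxERERERERERERERERERERETMzMzMzMzMzMzMzMzMzMzEREREREREREREREREREREREzMzMzMzMzMzMzMzMzMzMRERERERERERERERERERERERMzMzMzMzMzMzMzMzMzMxERERERERERERERERERERERETMzMzMzMzMzMzMzMzMzEREREREREREREREREREREREREzMzMzMzMzMzMzMzMzMREREREREREREREREREREREREREzMzMzMzMzMzMzMzMxERERERERERERERERERERERERERMzMzMzMzMzMzMzMz"/>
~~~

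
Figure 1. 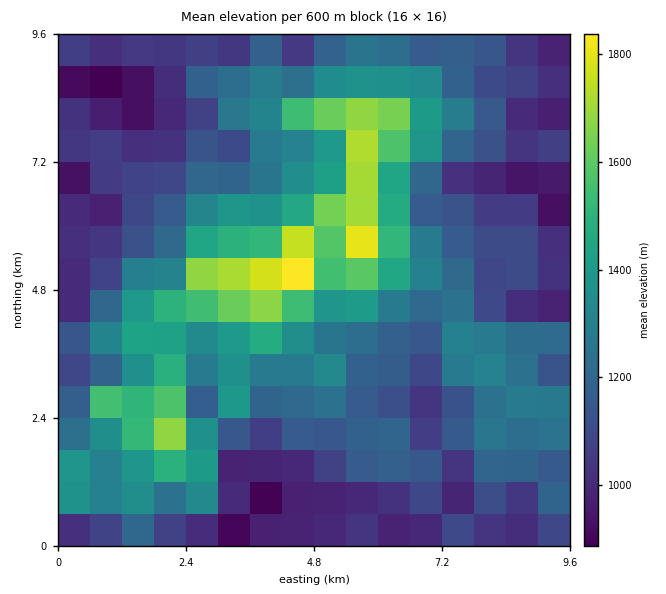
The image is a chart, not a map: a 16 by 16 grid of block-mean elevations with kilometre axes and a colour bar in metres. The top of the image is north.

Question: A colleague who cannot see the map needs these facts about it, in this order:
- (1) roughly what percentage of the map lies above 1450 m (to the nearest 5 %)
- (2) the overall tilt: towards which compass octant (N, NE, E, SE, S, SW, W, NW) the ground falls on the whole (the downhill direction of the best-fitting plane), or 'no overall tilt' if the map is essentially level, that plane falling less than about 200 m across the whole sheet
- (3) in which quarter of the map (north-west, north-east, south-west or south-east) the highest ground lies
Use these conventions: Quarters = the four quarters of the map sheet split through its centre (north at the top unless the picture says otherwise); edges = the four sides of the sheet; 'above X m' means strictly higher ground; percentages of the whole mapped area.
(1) Ground above 1450 m makes up about 15 % of the sheet.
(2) No overall tilt - high and low ground are spread across the sheet.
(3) The highest ground is in the north-west quarter.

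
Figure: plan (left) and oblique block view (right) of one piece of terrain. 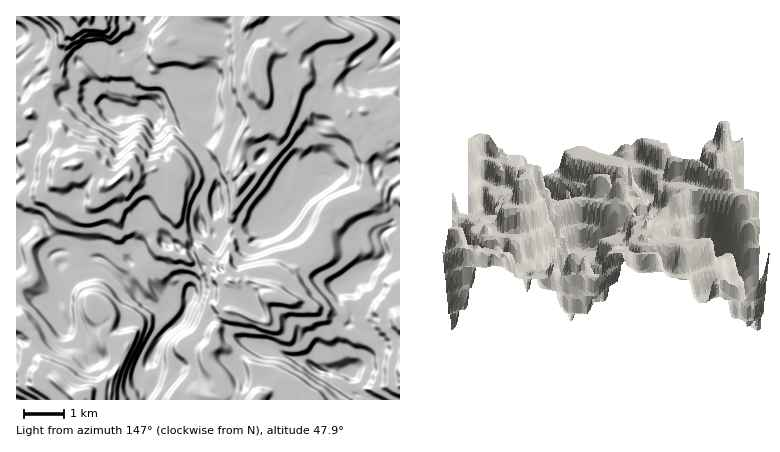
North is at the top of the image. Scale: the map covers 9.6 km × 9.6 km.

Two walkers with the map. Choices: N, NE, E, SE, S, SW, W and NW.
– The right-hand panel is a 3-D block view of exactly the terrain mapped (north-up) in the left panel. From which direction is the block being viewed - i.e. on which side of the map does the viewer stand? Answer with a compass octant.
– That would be W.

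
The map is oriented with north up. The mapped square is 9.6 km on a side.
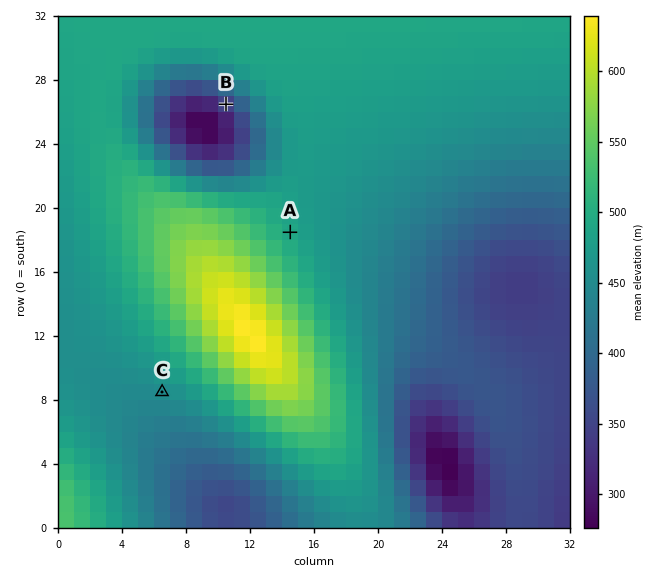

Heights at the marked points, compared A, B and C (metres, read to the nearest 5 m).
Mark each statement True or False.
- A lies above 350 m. True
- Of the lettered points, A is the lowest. False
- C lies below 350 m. False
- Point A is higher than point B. True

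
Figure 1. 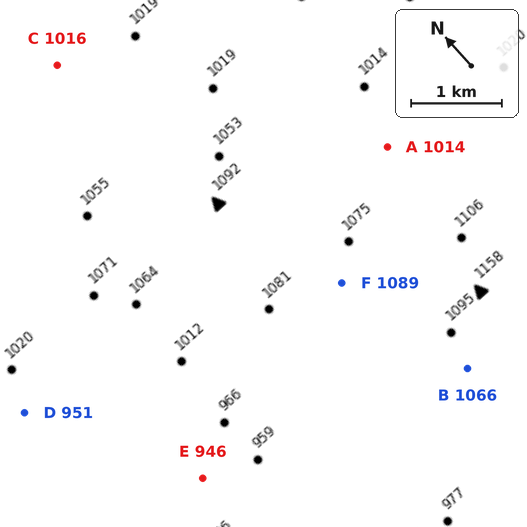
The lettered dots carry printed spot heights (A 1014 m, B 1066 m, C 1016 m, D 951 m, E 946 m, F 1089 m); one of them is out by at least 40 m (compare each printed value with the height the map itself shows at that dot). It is D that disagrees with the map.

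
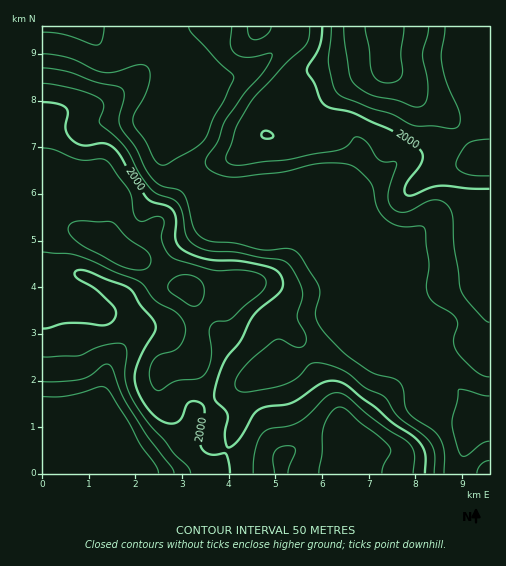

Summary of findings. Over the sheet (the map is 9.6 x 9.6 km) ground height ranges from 1800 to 2170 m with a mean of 1960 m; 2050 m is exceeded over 17.8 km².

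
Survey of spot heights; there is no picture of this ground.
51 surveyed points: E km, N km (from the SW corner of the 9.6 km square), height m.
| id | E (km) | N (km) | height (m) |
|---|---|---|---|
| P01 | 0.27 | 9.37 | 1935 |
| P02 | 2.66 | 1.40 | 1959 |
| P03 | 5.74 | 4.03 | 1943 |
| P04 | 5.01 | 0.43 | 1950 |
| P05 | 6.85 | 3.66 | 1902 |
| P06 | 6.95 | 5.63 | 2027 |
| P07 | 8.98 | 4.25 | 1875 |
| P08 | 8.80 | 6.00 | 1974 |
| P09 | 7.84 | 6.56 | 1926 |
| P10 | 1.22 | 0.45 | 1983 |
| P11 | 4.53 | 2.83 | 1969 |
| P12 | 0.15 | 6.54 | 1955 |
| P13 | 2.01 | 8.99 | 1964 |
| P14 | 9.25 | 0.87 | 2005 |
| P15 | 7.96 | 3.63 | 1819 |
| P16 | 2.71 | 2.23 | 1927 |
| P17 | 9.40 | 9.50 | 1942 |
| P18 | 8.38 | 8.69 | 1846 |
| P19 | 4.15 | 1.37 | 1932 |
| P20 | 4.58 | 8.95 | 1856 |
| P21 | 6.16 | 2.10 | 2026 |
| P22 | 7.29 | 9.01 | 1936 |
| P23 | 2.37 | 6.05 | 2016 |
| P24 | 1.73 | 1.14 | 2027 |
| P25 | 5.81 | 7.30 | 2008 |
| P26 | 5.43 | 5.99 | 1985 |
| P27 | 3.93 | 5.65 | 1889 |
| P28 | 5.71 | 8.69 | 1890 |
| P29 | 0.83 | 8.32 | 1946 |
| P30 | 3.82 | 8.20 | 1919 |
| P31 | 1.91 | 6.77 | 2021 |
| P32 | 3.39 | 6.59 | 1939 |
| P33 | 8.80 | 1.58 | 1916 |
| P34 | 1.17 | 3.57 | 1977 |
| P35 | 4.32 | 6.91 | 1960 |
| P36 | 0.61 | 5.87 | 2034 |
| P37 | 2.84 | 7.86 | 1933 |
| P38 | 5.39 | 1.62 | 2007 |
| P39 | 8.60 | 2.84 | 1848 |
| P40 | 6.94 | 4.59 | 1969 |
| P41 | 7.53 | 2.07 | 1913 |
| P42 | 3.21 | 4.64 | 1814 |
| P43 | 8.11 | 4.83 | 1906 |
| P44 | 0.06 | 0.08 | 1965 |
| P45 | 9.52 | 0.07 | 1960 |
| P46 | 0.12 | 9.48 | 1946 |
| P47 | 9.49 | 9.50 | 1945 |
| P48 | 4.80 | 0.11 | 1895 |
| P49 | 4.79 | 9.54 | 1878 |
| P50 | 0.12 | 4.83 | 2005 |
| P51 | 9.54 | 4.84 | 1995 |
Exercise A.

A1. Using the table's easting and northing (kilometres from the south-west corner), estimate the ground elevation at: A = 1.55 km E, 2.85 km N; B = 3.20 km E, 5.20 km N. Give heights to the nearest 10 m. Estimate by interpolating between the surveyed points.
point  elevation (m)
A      1970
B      1860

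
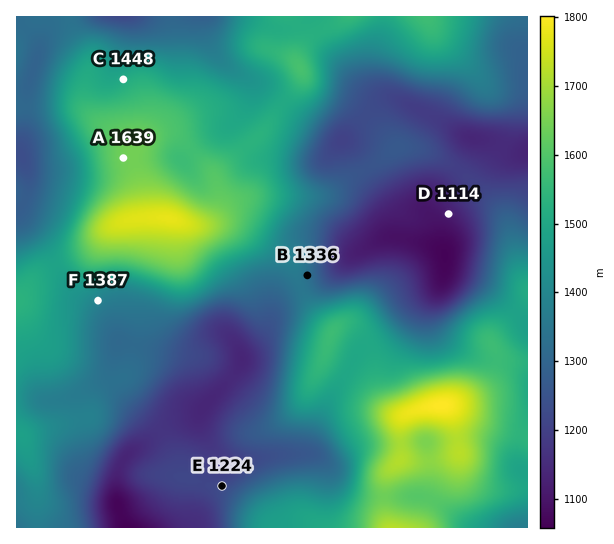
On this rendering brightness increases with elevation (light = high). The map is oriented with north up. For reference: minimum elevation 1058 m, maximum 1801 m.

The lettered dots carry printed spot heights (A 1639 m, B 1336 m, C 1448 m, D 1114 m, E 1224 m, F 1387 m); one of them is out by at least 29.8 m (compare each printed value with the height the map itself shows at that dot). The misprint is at C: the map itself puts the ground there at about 1507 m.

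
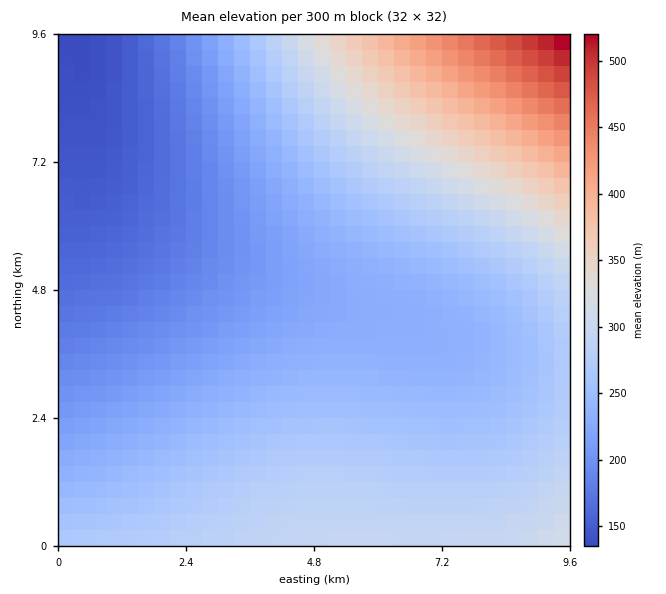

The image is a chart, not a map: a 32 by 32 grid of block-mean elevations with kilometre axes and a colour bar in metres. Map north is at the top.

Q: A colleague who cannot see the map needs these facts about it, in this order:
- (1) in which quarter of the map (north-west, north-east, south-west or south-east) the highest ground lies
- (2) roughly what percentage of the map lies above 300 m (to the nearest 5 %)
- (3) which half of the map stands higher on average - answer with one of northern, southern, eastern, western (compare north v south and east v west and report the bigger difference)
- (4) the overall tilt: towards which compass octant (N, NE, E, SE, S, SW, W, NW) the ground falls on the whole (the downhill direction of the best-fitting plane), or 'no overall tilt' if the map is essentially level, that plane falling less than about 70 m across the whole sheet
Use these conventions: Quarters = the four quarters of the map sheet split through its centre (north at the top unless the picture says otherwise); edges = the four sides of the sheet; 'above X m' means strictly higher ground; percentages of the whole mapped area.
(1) Look to the north-east quarter for the highest ground.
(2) Roughly 15 % of the ground is higher than 300 m.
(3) On average the eastern half of the map is the higher ground.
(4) Overall the map slopes down towards the west.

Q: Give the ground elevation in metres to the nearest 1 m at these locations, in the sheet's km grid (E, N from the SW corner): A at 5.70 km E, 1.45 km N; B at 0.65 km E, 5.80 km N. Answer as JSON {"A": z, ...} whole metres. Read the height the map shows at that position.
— {"A": 275, "B": 156}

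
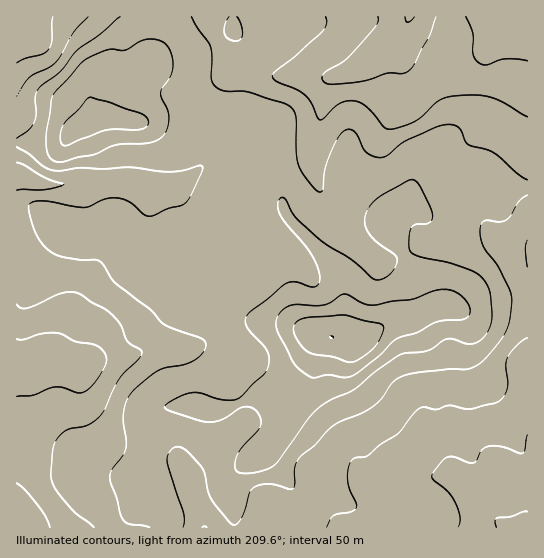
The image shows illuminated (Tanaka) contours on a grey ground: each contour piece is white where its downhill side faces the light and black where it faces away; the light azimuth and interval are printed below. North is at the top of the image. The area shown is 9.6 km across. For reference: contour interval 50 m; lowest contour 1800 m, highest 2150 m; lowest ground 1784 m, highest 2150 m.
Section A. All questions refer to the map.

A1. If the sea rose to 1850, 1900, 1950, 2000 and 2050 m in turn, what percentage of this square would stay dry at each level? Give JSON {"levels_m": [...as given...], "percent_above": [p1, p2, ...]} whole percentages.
{"levels_m": [1850, 1900, 1950, 2000, 2050], "percent_above": [92, 76, 52, 17, 5]}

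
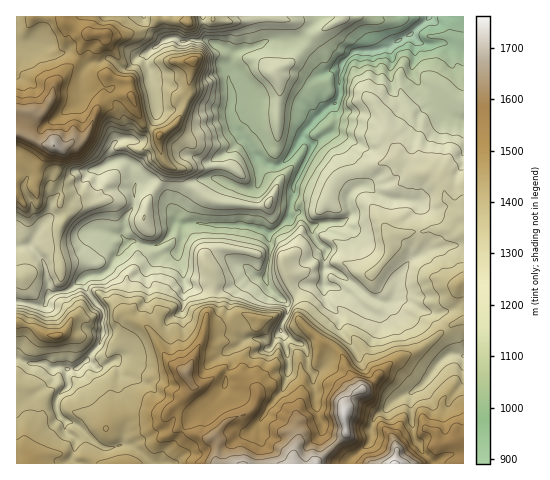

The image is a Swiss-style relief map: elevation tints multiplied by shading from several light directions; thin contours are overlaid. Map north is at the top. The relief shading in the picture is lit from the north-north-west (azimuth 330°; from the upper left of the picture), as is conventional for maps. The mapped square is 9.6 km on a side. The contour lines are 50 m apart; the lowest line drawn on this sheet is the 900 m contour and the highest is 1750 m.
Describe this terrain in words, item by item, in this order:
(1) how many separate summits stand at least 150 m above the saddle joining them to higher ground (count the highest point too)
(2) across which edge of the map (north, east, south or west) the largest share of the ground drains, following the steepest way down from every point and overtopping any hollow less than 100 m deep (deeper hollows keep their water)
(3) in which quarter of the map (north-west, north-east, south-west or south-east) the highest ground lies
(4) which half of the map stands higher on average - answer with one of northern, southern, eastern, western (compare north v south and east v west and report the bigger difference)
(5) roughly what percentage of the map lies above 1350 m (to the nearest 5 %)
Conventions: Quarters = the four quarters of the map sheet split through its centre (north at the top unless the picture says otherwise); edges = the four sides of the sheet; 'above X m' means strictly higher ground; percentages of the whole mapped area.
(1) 4 summits rise at least 150 m above their surroundings.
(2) Most of the ground drains across the northern edge.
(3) Look to the south-east quarter for the highest ground.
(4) Taken as a whole, the southern half is higher than the northern.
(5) Roughly 45 % of the ground is higher than 1350 m.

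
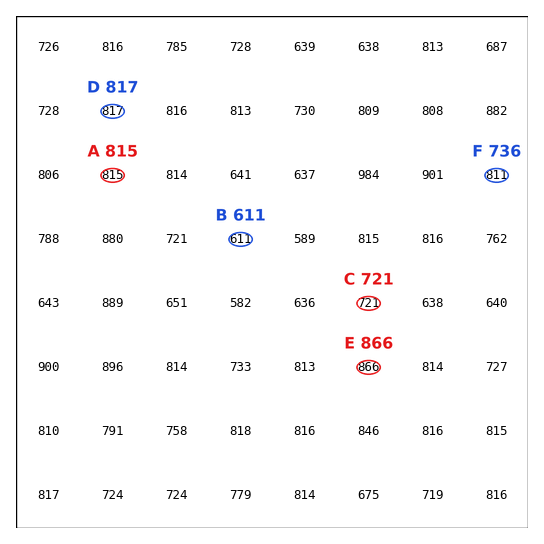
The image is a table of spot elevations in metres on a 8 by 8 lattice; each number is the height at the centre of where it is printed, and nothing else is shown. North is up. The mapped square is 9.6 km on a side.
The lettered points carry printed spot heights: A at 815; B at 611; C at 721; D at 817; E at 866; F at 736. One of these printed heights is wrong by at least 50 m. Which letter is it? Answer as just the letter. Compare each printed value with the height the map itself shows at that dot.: F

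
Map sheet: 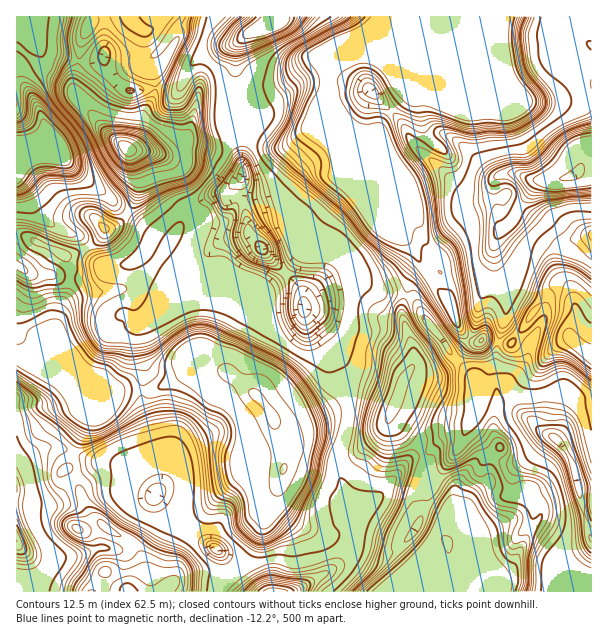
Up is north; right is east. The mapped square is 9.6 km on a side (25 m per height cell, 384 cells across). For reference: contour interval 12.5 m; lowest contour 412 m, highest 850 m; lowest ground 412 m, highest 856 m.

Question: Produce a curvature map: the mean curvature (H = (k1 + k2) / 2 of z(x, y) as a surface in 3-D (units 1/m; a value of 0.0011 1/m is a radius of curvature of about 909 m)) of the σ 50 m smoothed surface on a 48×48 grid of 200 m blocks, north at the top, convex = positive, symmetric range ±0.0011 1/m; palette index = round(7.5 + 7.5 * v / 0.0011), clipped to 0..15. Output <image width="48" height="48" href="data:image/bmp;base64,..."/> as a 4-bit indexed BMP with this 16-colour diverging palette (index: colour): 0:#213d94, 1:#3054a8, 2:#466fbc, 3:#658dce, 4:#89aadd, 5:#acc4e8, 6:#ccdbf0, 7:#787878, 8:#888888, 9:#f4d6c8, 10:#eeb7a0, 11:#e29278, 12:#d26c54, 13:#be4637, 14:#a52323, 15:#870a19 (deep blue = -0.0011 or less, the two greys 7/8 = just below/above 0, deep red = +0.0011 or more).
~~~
<image width="48" height="48" href="data:image/bmp;base64,Qk32BAAAAAAAAHYAAAAoAAAAMAAAADAAAAABAAQAAAAAAIAEAAATCwAAEwsAABAAAAAAAAAAlD0hAKhUMAC8b0YAzo1lAN2qiQDoxKwA8NvMAHh4eACIiIgAyNb0AKC37gB4kuIAVGzSADdGvgAjI6UAGQqHAIh2i5aad6yzesgRIDhzfLiId4h4jKN3iJmGV8t4d4zFeayYy3NGNZuYd4h4m6J3iWaHRKyGmY2nh5iZqqlnVma5iIeIi5FomQaWM1NHqodWA2NjVniHY6dbmIeJd9RYpDt0noi9pUV3aEr6V3eHdJtVuIiJg6hnsJpq/I22RXd4hK3Nd4d3dWuimoiJmGqHsMlmh7o0eIh3cI2KtlZ3dki2W4ioi3m4kMhlaYNYdHh3pWuIuiV4d1S4S6qkRmiqUphpioV4dGhlmpl4nXJ3d2O5RsmWd5qbA6eLiYZ4h3hli6h4mtNnd2Jrhslad6mMBqZ6qFZ3iIdli5d3qNNHdoY6pkx4Zka6CoZ3djV3d3dWi5d3idUmlphXmQa4t3qjO3h1aXM1Z3dHeJh4eMk0ibqYiVR595cia3l0a9xlVlRIVZd5iMpTbMqnZ2Vbd3M1amdpy6zIdmRneJd6iMhkS7mZZ3ZpdyWFiHmJqIipmHiKqXeYesVmSLqKh2ZYh4iIlxR5mIiZe5iah3qXjZNmVpuJiXZoiIiIdJypiImpaJmYeIiIyzR3ZXuYq2V4d3dVM9qIiJuIhomIiYitxUd3ZXupumRWZWxhO5iIipmXmbqIiK3JRHiHZnqbtCZkaWrXvHiIm1JURK65vNgyaHmIdoitkDv5jVTMuHmJuCRmZCnvxzJHpUmYdlXqEMu+K4KMlniapTZ3d1JXQ0d6kkWJeGfyBvkaFfRKl3eZp1Vnd3ZVV3eKckR5eXrALfYZU8tIqIaaqXh3d3d3eHiLg1Z5h1aCnecndVpoqIV1iHiZh3eHiIibc1WJh1d0ydZIhkq4miRUmVVniHd4iJzIVnaJhmZqptRYiFbMx0eJqCRneId3mqcxi7mIdGabetN2eXWoUomsuodWd4eHaXMByoiHQouojMSDWoZ1R762Io6VZ4iJaFInyId0LOqXt2W0SKiJmqY0Z77XR3iJm2GLqHdRnpiJwke1U4l3imVonPhaVWeJqYOJmHU22XeKwlilhGrJh8uHiYMIpCRocYaKh0N7qIiLs2h2mGi9/SrKl0JM23M1M3aZdEnKiIiMlGmFvVQRISjseVOnWM/1lQKnRq2oiIisdGiRRRJGVGVBBUevY2j6XAOlioiIiInINKeXQoZWd3dlBmn//7e5SliLuHeIiIuBTbV5u+tUZ1ZzBY7/6Ue9R5hqyZiIiJsVuhJDNHySFGZASN6ndYnZF4hinZiIibgYYDqWqTS7ZOUFj7ZFeHfZJ3h0LKiJiLRZad3M3tZK3cAa/JmXywK8J3h2KMmZVke6qpiIid9mi3CO+pdAOlGPN4h1RJmYQTuYiIiIiN5WiVlr+XVWeYFeWIh2lWmJQYqHiIeIi8M3iIhVtlV6u9I3iXp1qJmJd6iHiHeIjEF3eIhjiVR4ZegomIzHr9mImYiHeHiInSR4d4dkrGJ4h283YAOMmv6oiIiId3iIrCWHeHd0rZWZmlullxABRkjuqIh4d4h4qxV3iHd0fLeaiKeUq3QzApQWu4iHd4h4m0R3iA=="/>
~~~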